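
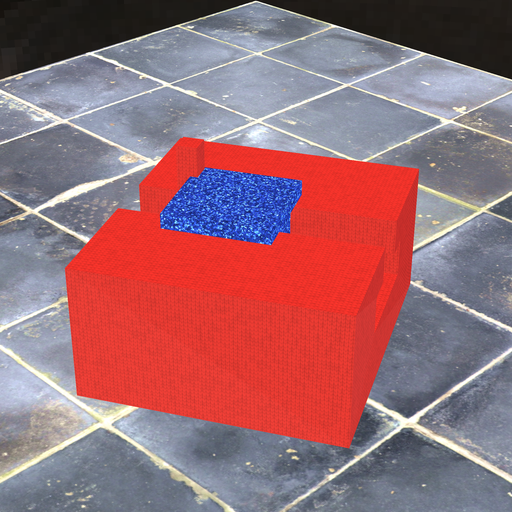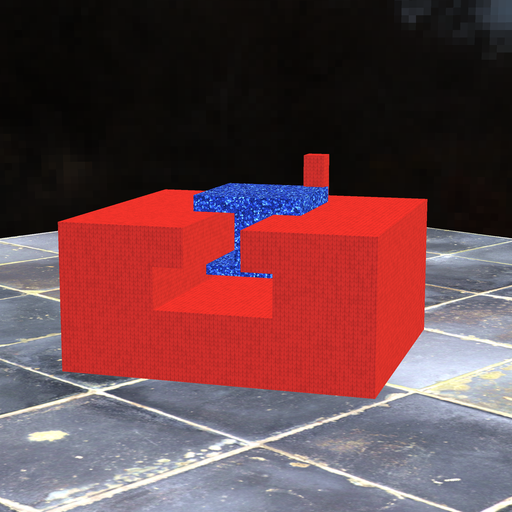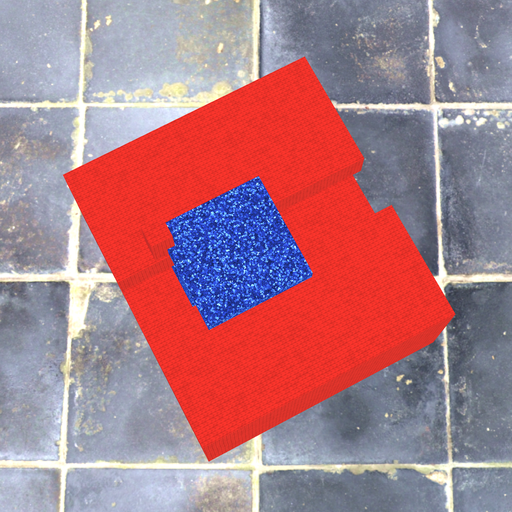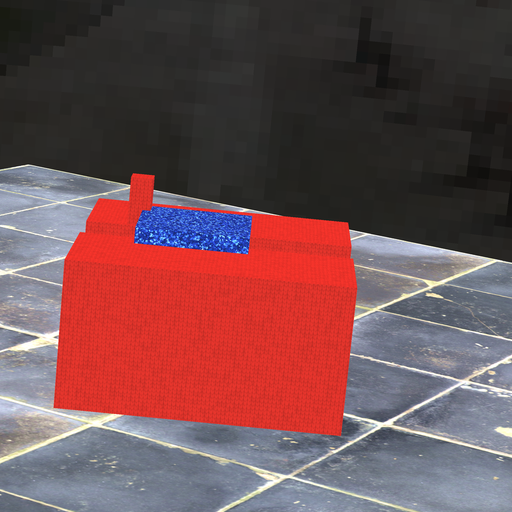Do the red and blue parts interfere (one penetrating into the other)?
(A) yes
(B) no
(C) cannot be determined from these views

(A) yes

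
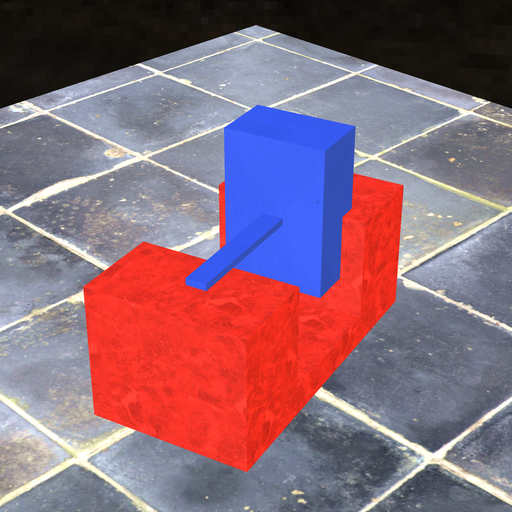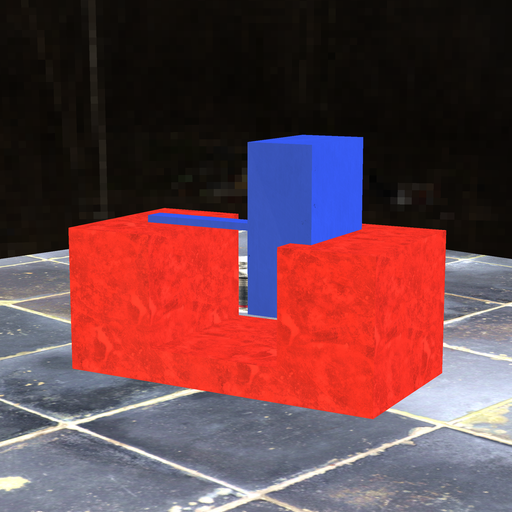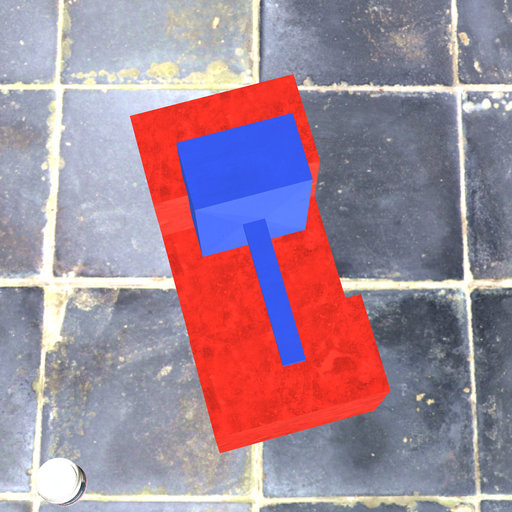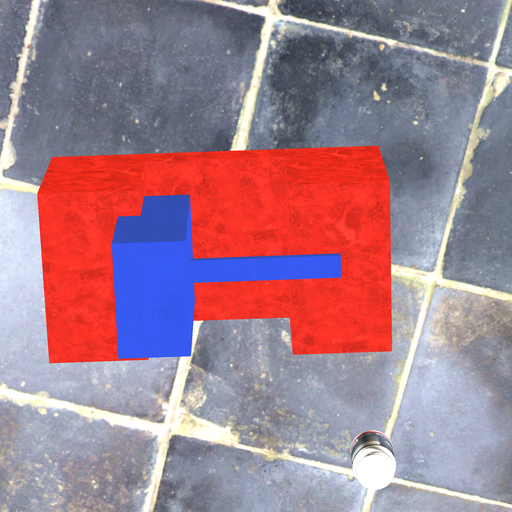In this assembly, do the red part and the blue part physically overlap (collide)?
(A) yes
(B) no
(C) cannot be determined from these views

(A) yes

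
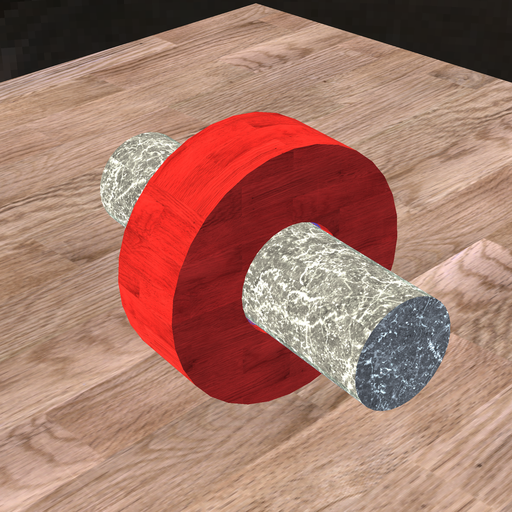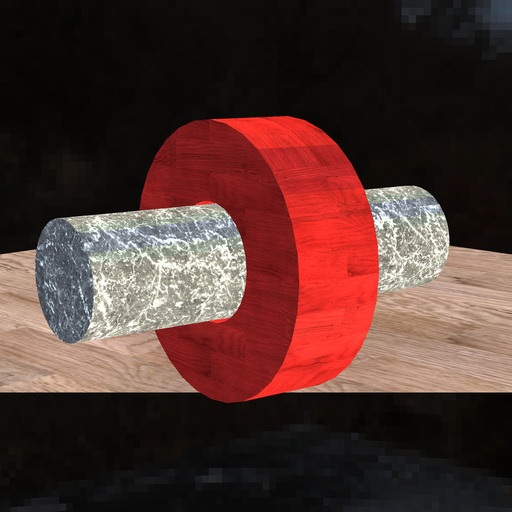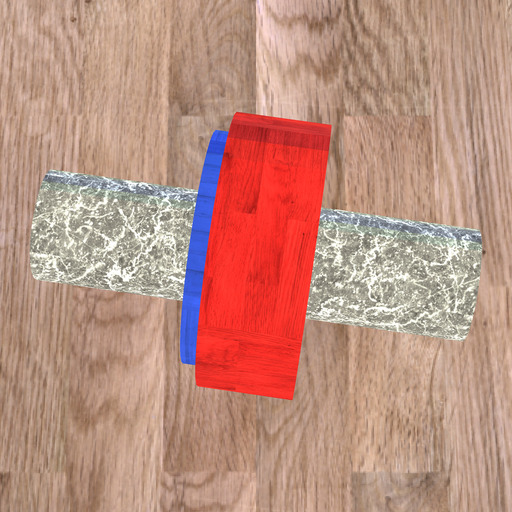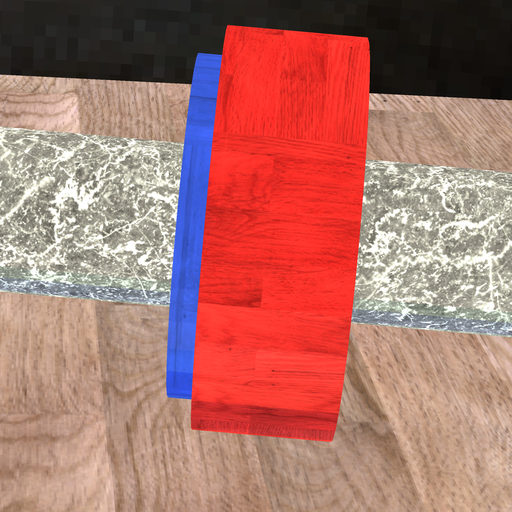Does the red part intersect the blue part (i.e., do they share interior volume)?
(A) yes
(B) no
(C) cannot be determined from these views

(A) yes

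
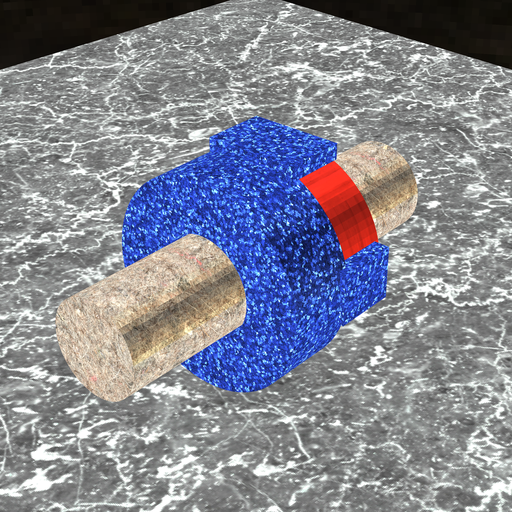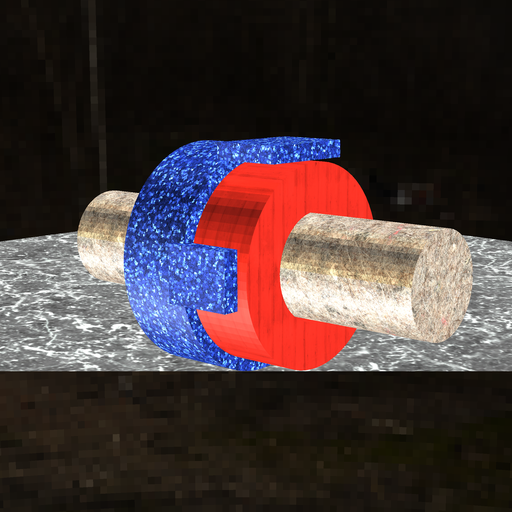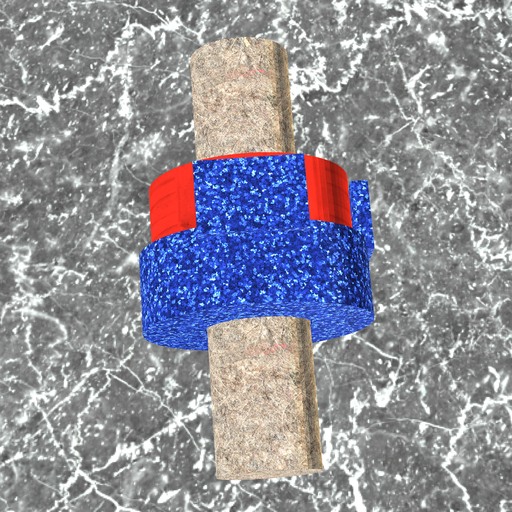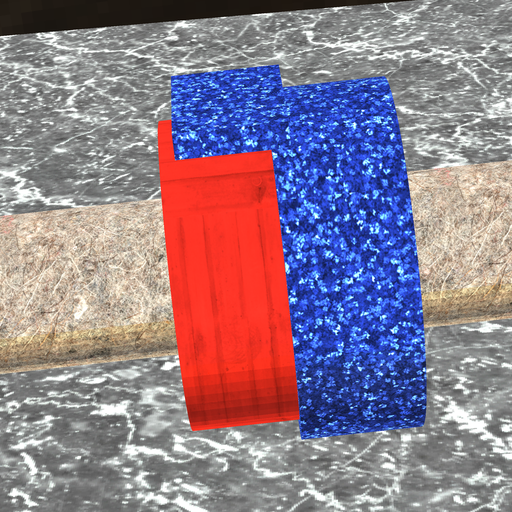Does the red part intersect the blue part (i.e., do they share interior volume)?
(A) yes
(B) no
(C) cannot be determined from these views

(A) yes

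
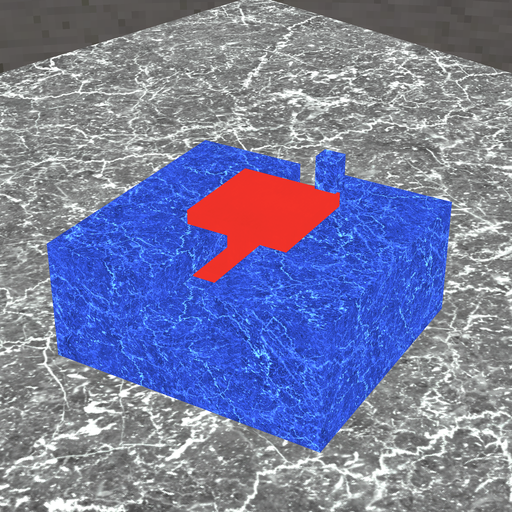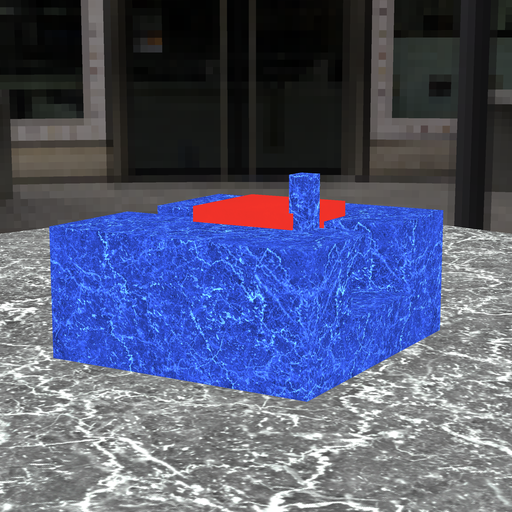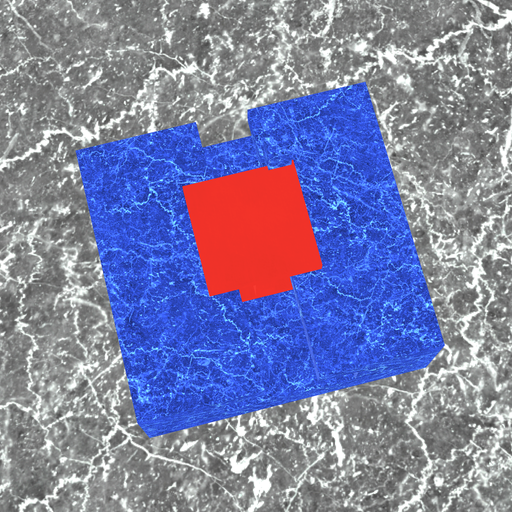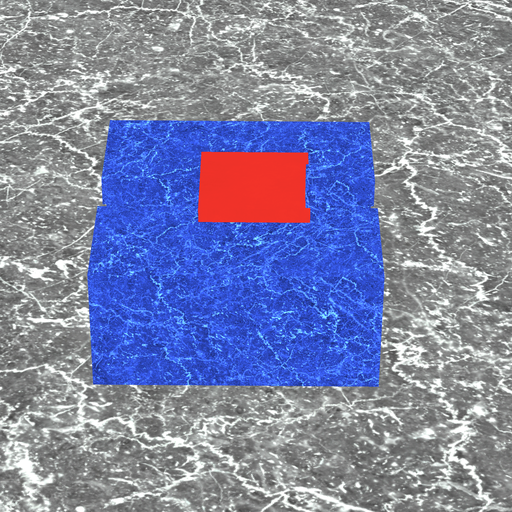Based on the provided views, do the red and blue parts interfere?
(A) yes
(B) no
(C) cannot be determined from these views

(A) yes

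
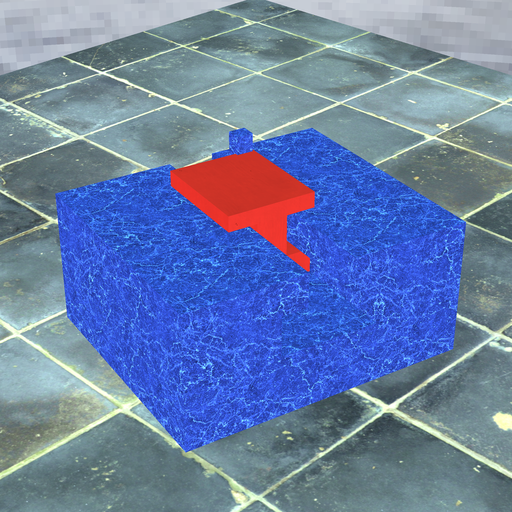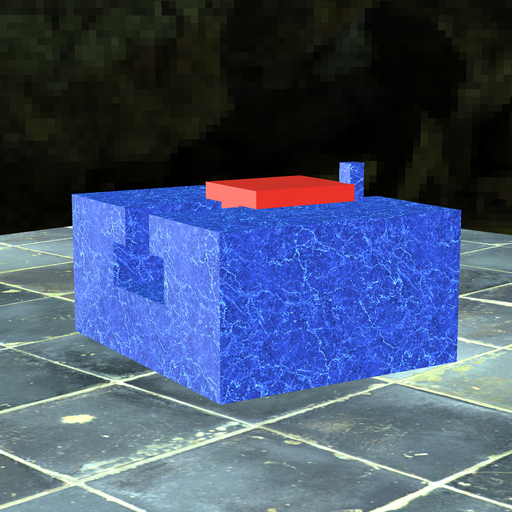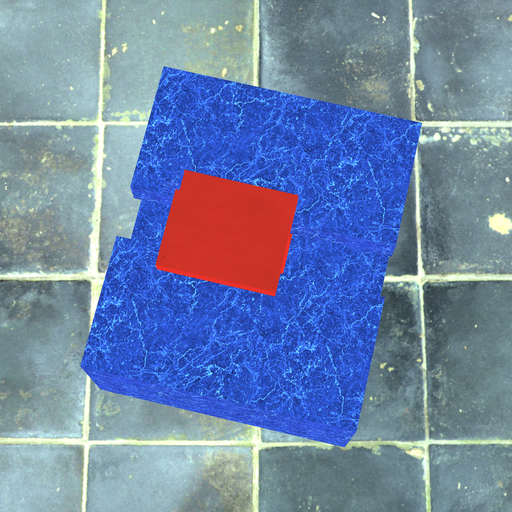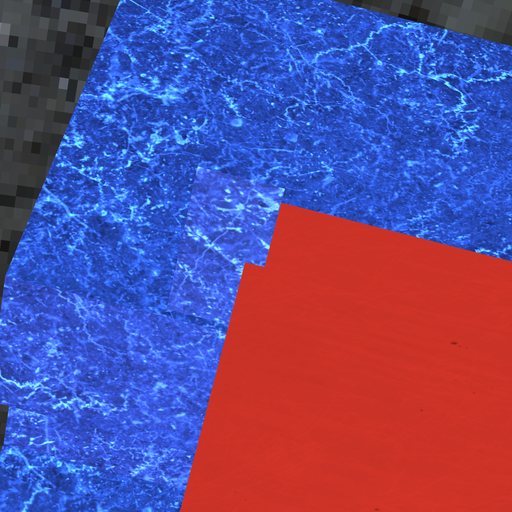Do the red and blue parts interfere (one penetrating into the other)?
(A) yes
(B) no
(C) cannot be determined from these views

(A) yes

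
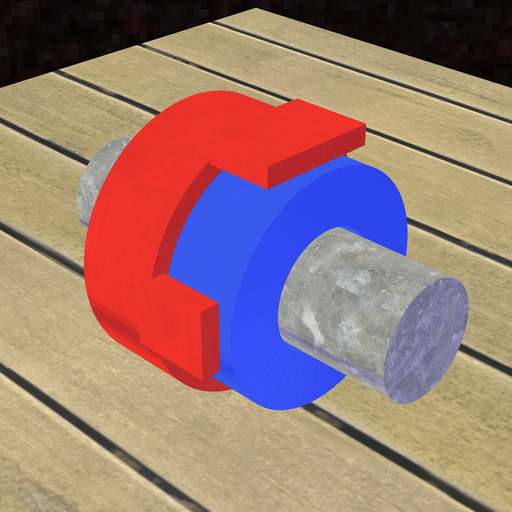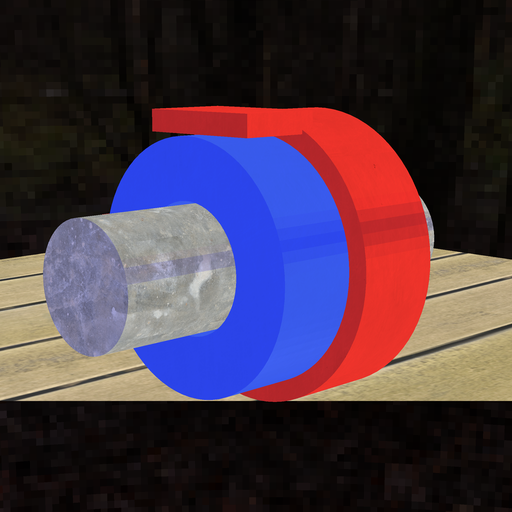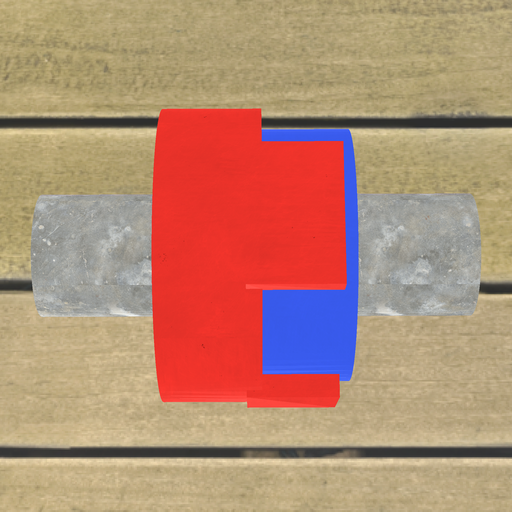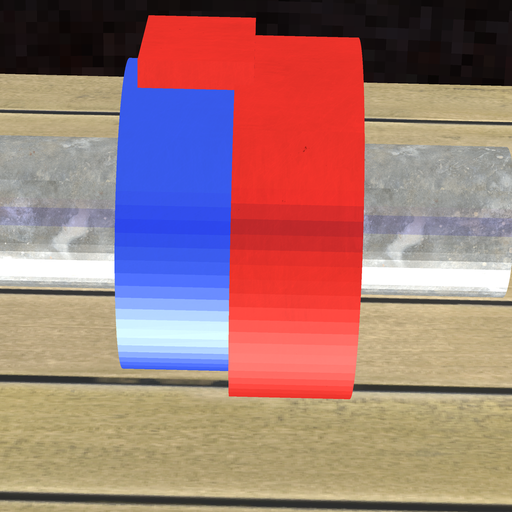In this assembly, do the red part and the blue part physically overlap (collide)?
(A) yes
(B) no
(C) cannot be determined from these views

(A) yes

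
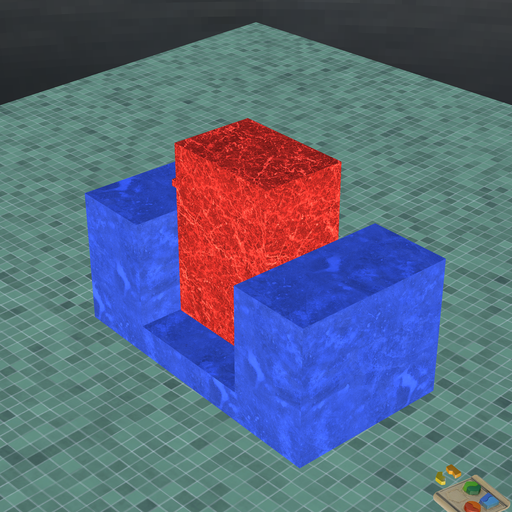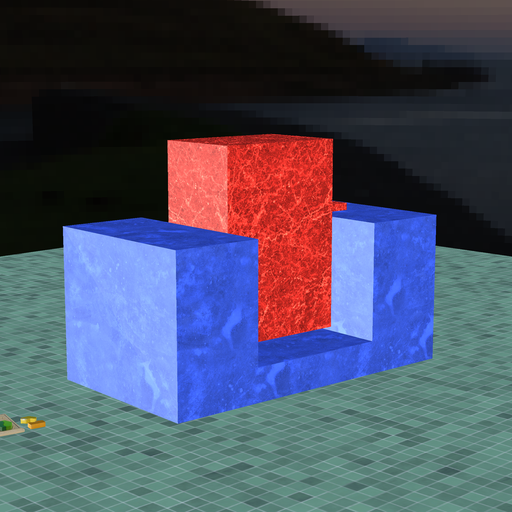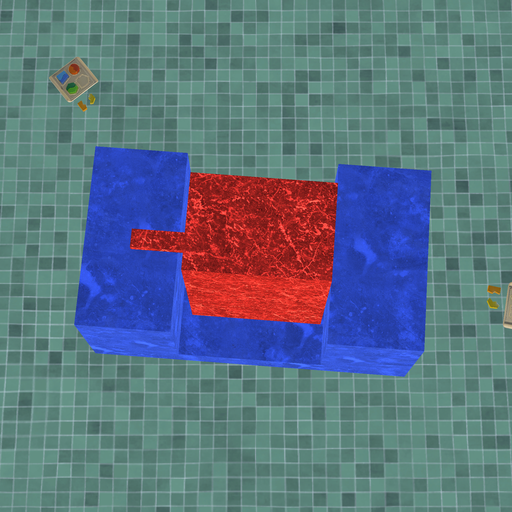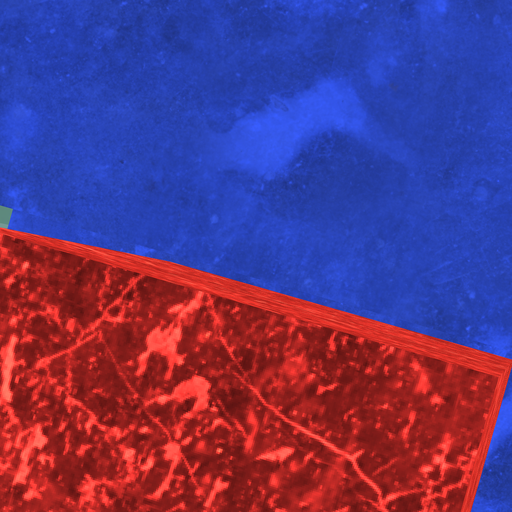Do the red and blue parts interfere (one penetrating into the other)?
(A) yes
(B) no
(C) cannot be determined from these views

(B) no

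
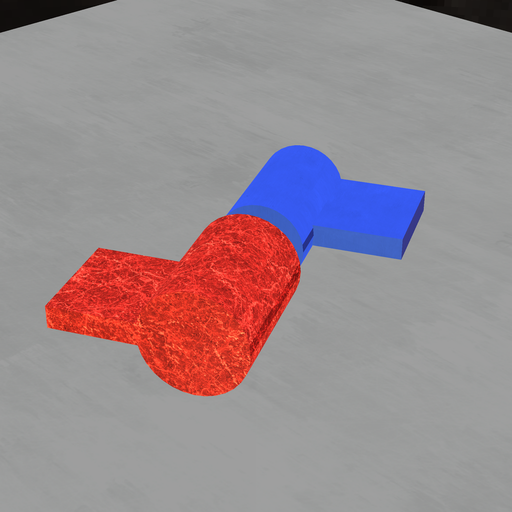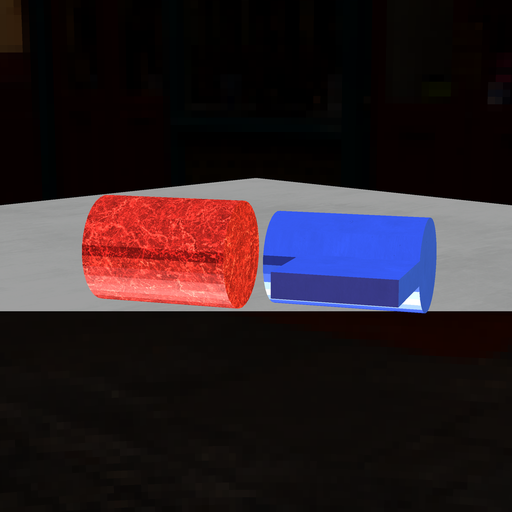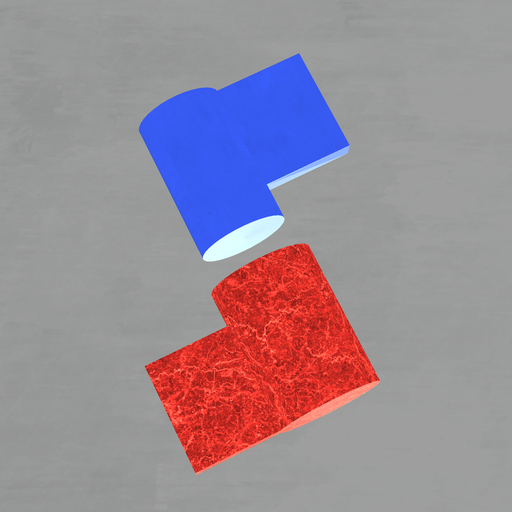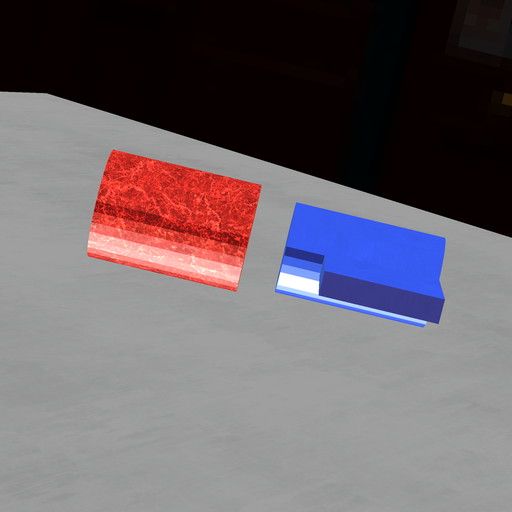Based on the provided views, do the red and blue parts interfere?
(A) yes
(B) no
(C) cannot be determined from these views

(B) no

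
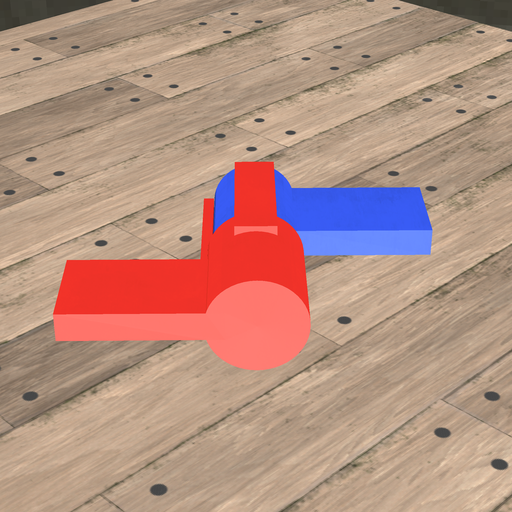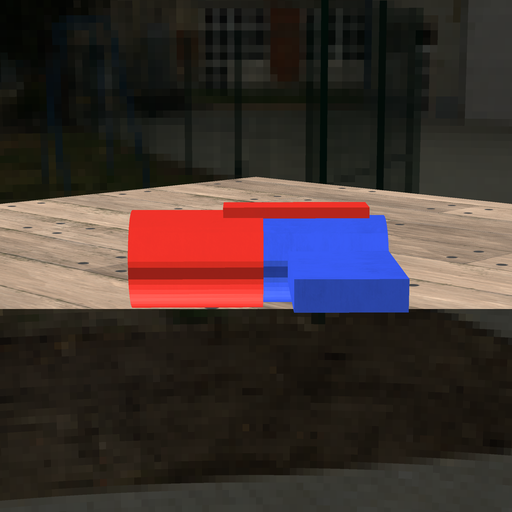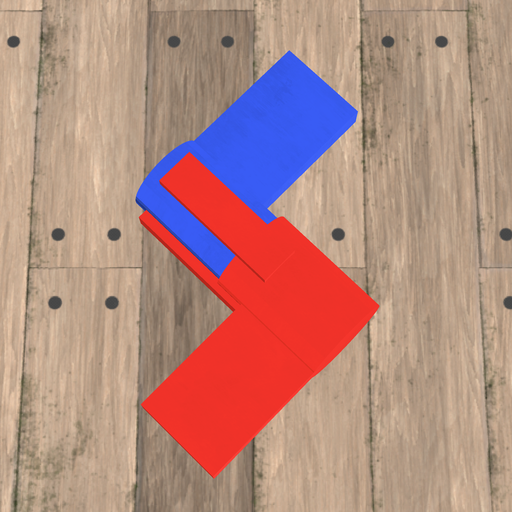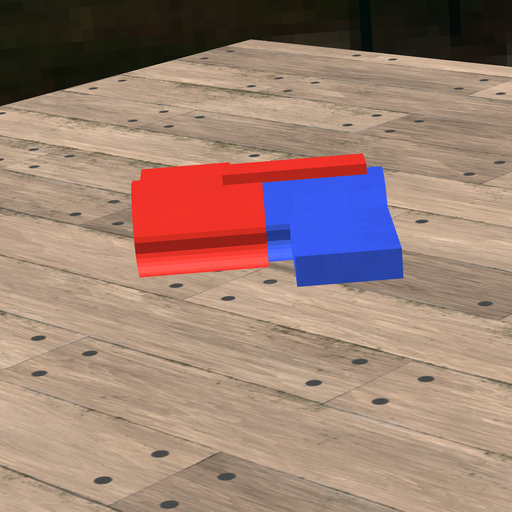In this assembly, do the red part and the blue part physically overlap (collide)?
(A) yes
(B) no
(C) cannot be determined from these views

(A) yes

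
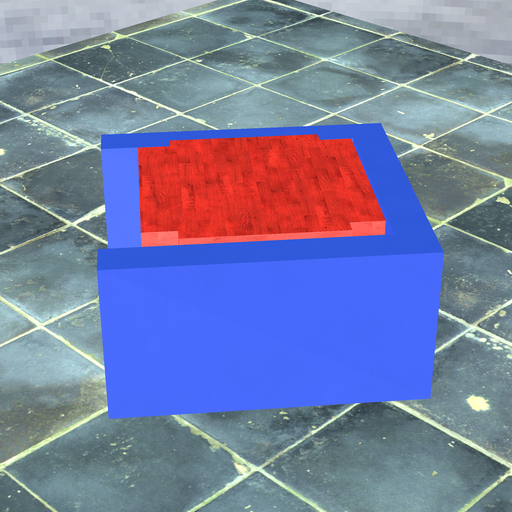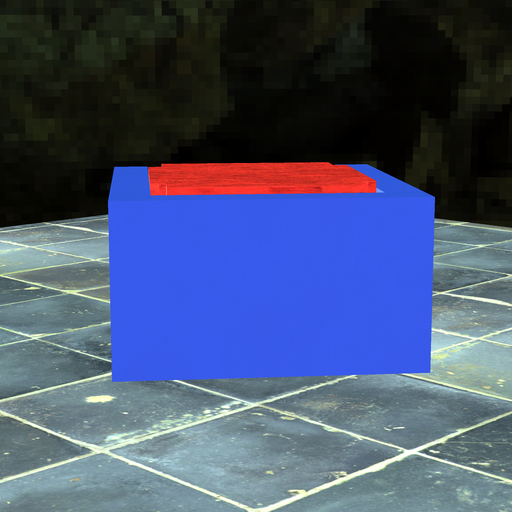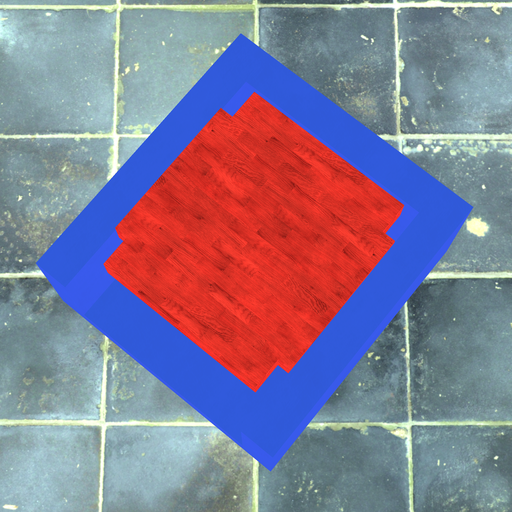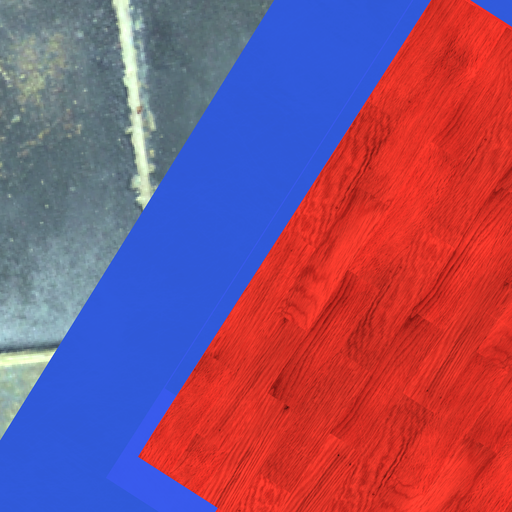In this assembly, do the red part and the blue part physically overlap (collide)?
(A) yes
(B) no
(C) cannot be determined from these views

(B) no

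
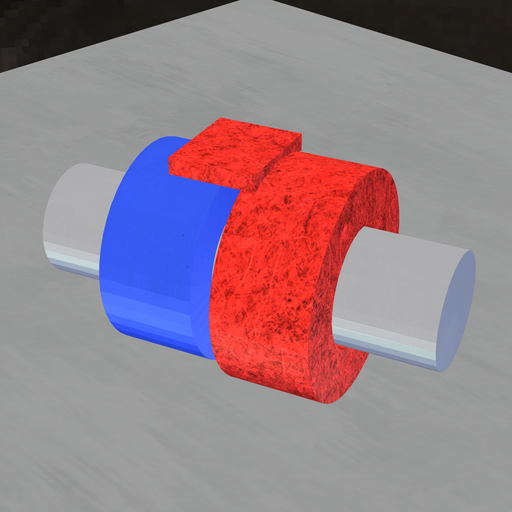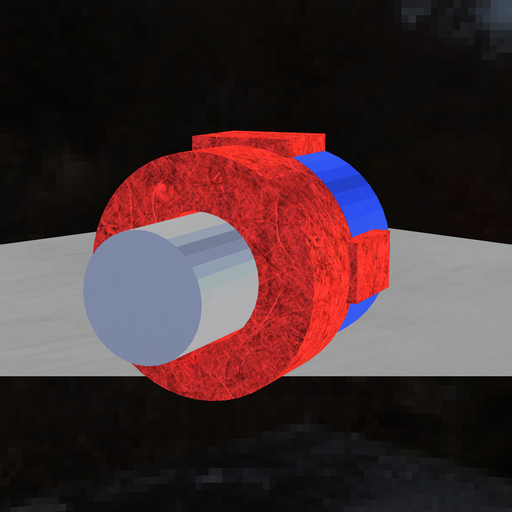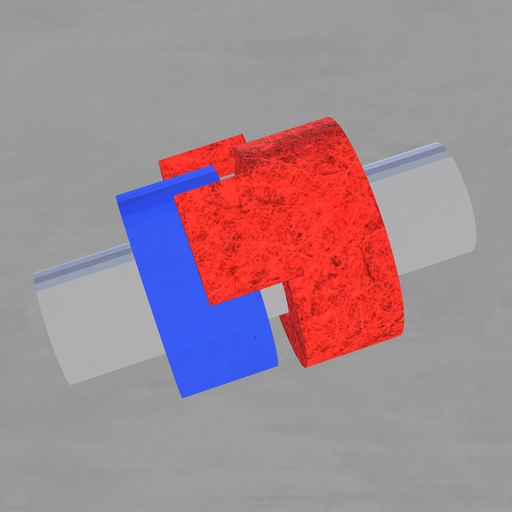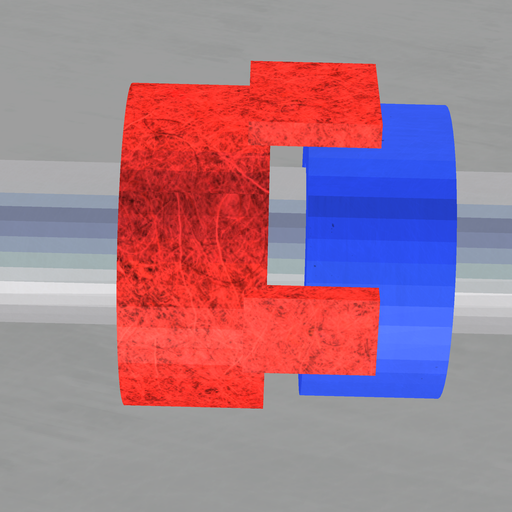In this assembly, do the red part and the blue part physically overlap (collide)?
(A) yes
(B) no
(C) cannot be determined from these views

(B) no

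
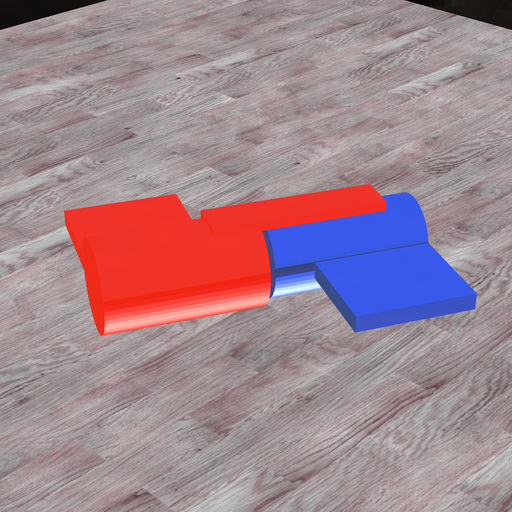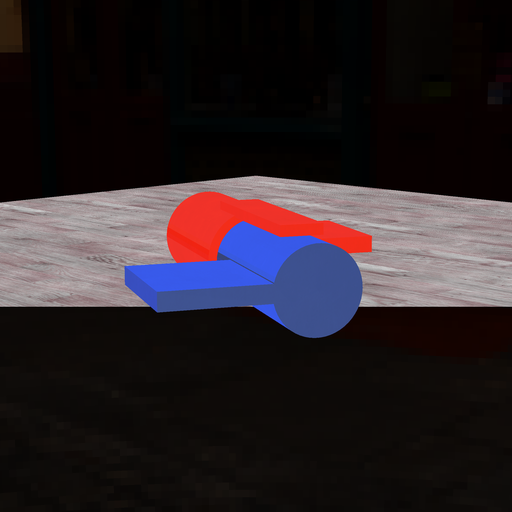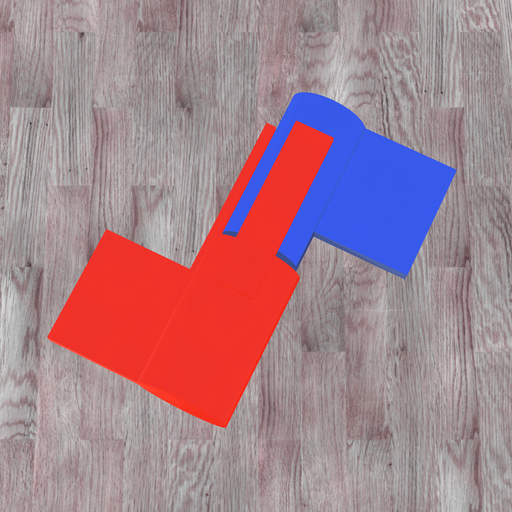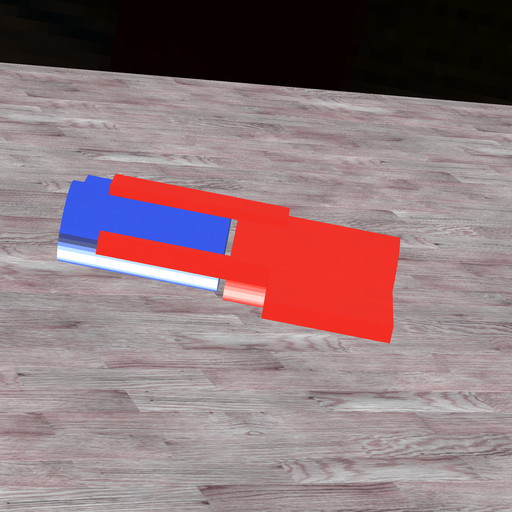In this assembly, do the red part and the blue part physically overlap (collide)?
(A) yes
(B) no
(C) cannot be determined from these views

(B) no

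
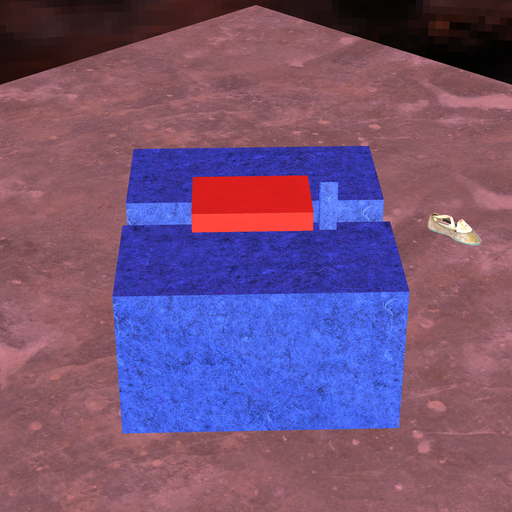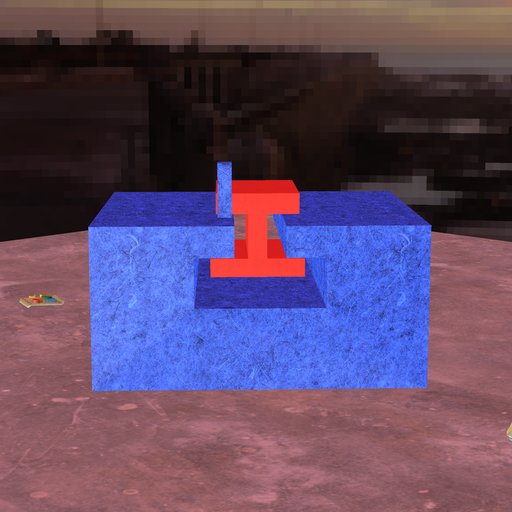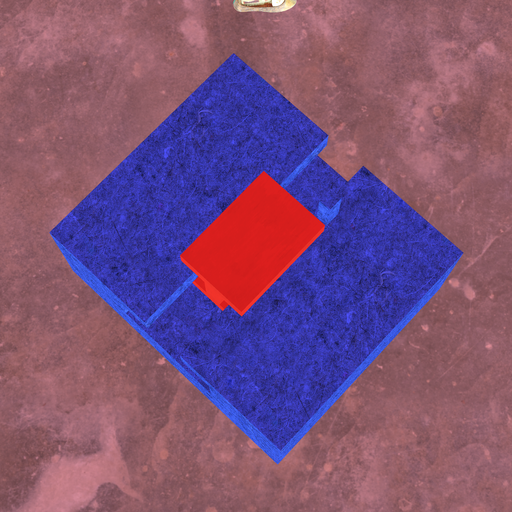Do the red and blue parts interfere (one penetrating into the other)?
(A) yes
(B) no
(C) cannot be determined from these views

(B) no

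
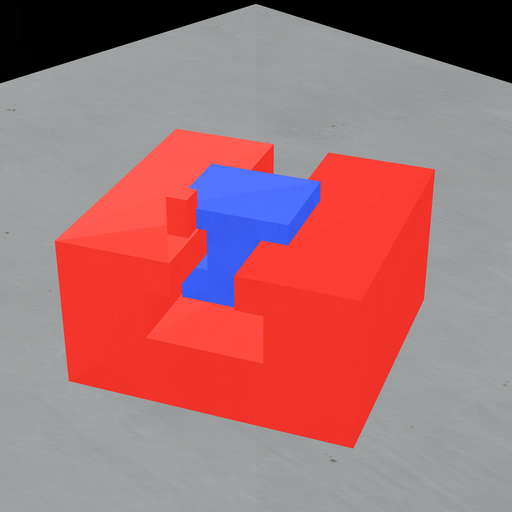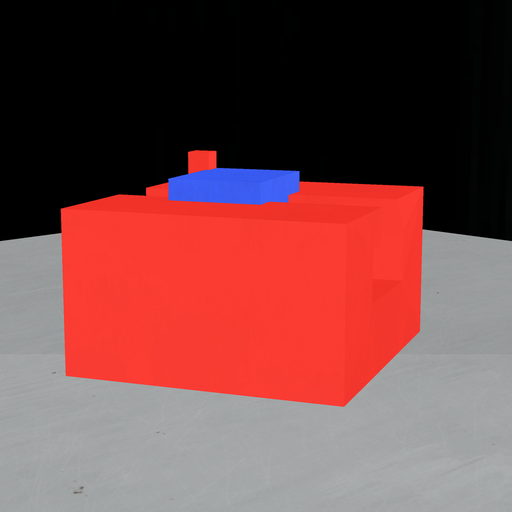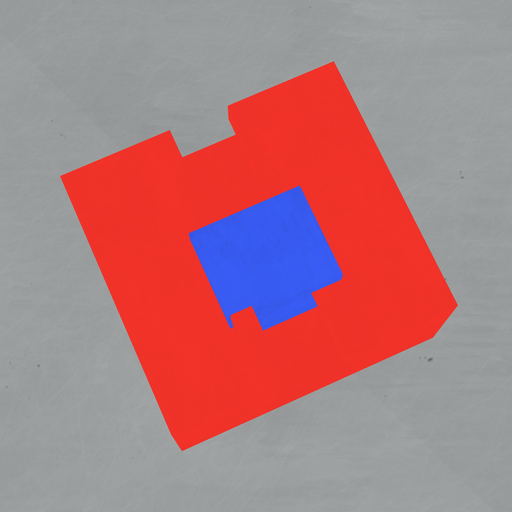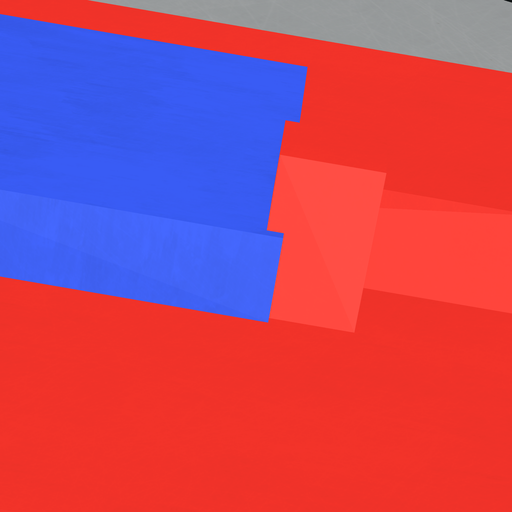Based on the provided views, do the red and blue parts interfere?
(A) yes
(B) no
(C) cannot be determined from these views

(A) yes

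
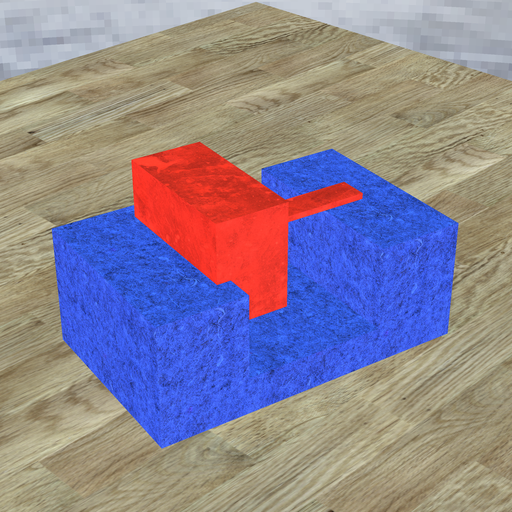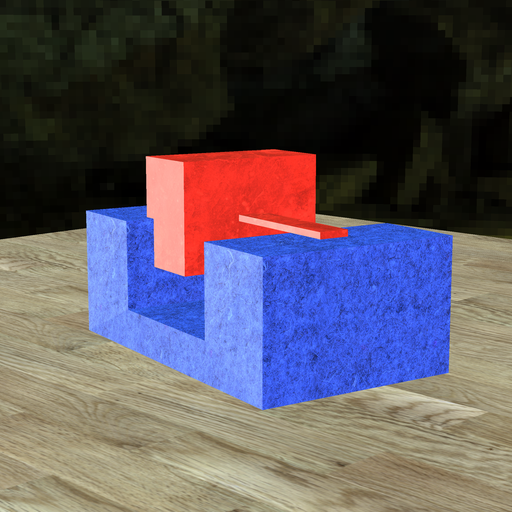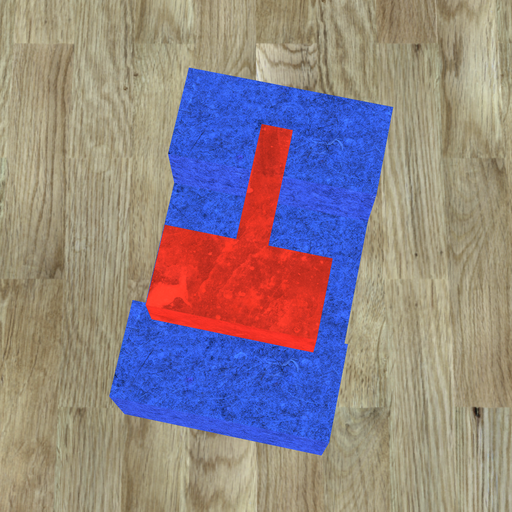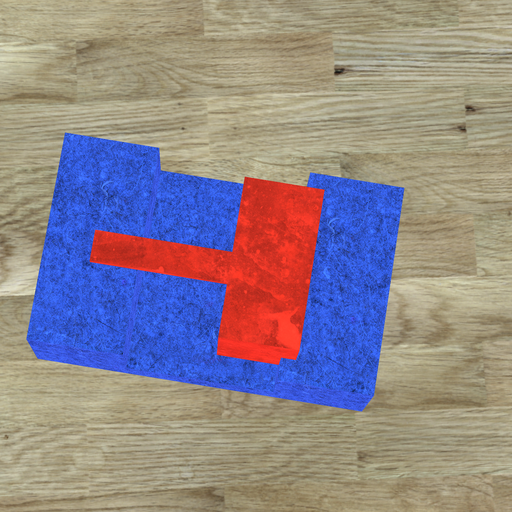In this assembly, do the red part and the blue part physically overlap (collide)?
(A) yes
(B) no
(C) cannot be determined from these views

(A) yes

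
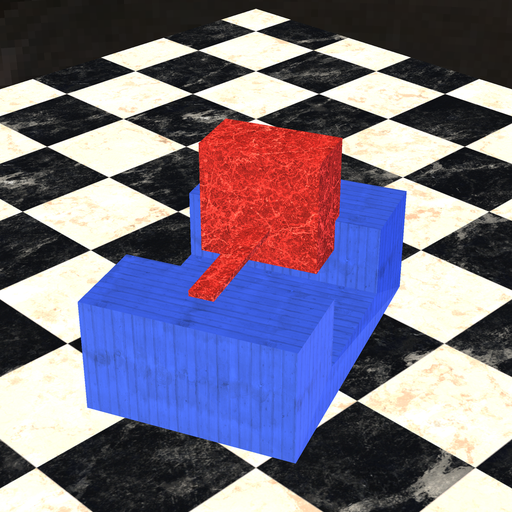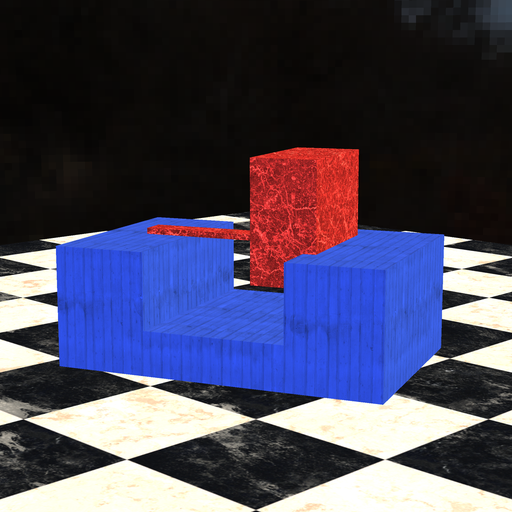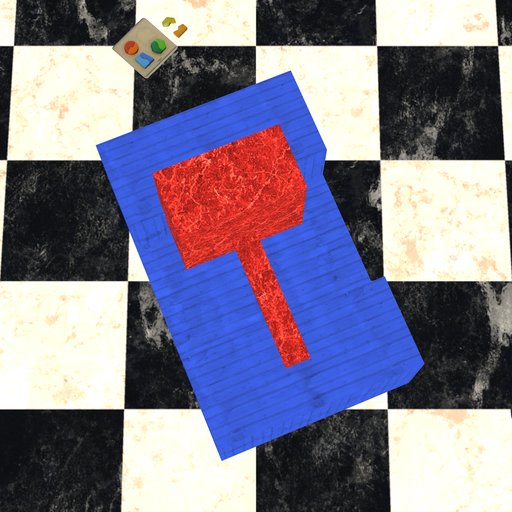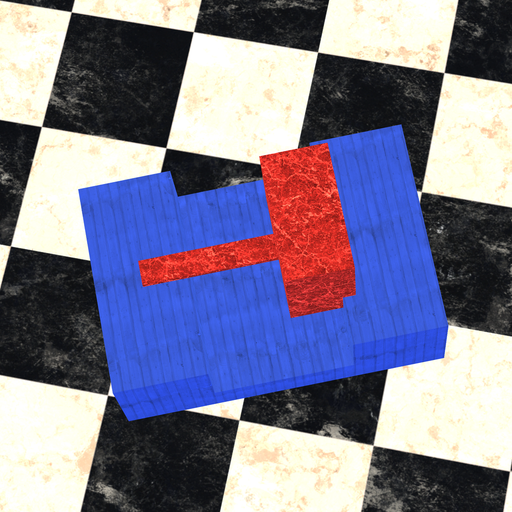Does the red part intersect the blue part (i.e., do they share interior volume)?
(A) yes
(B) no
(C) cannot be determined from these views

(A) yes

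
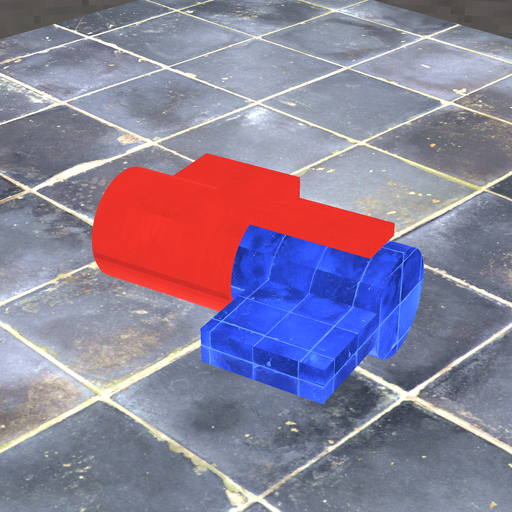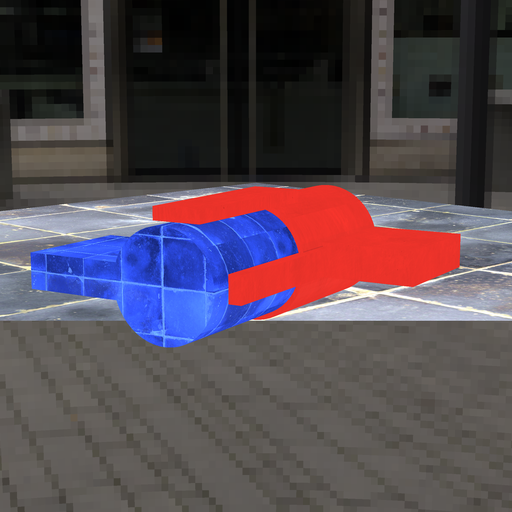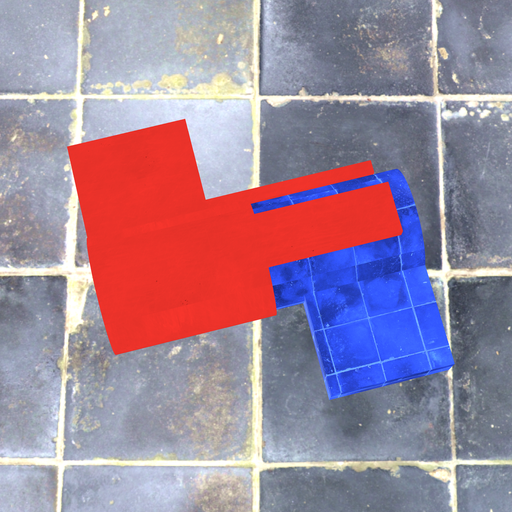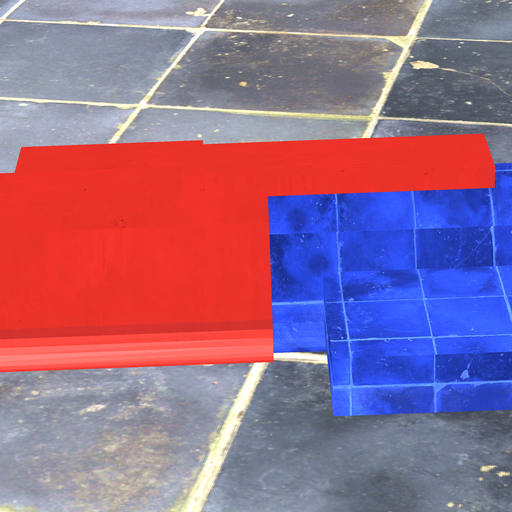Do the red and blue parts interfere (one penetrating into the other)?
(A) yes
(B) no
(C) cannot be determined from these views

(A) yes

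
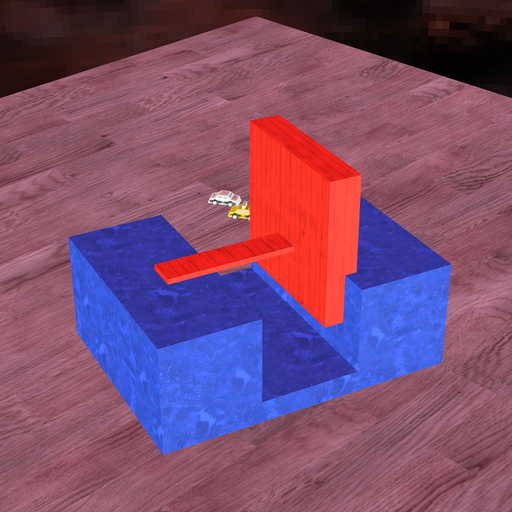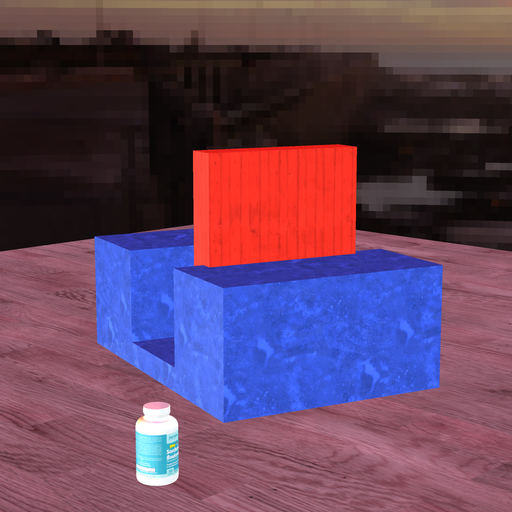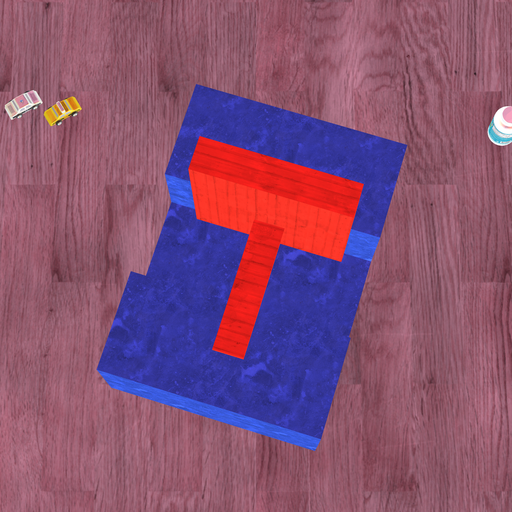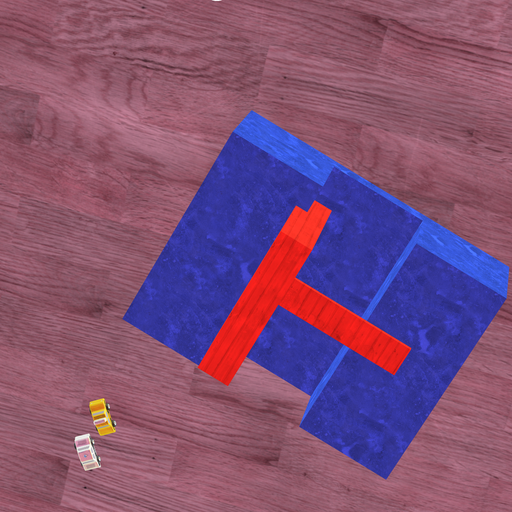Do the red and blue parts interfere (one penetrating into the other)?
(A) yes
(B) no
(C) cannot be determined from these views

(A) yes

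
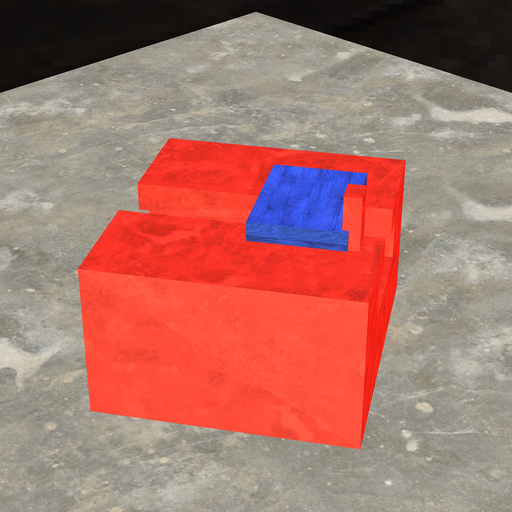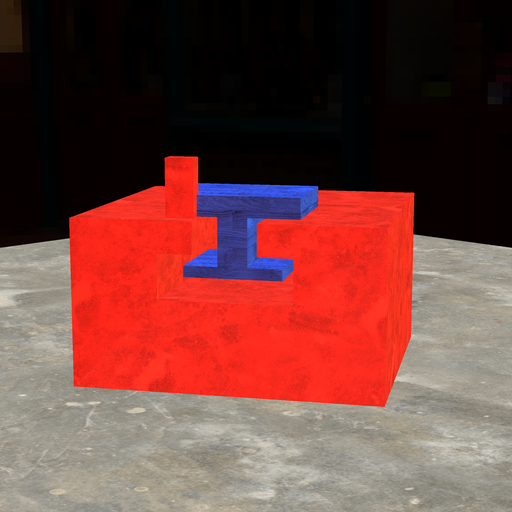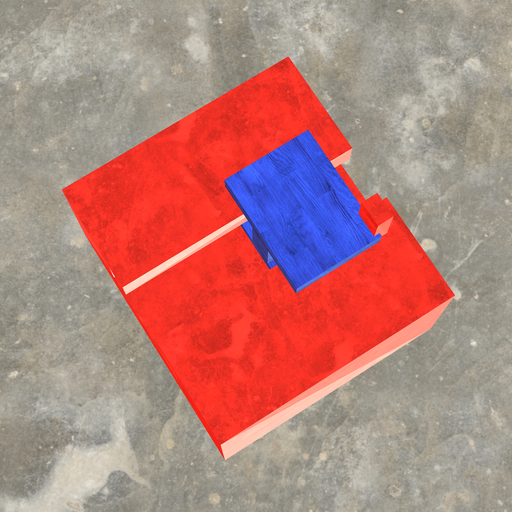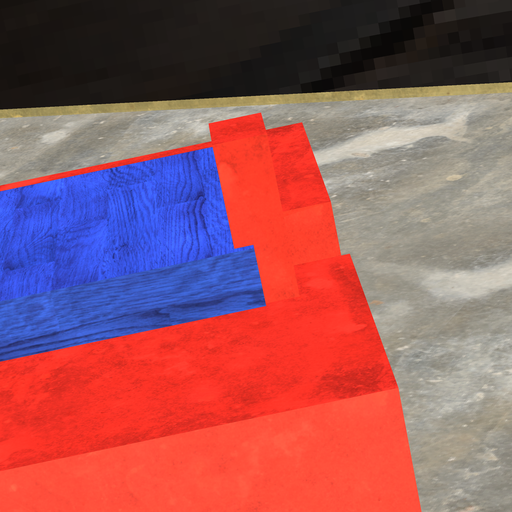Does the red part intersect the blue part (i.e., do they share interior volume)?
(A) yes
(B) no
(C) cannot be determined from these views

(A) yes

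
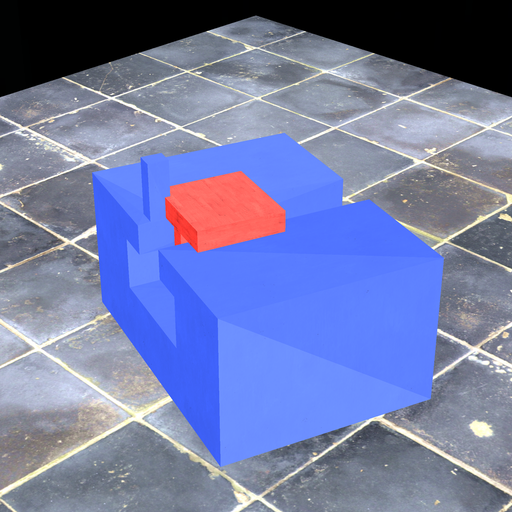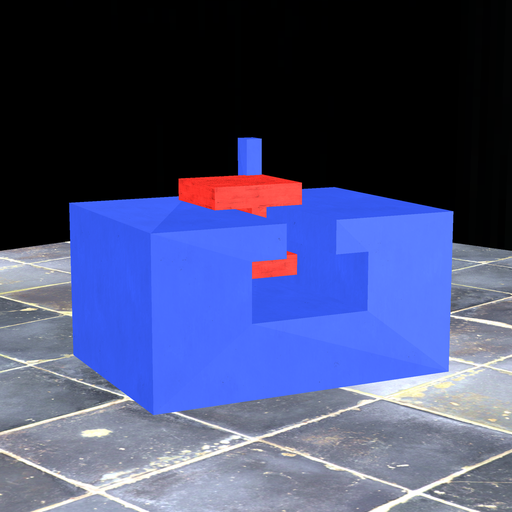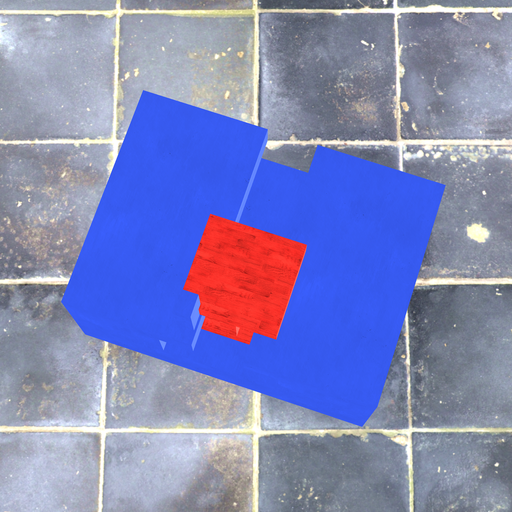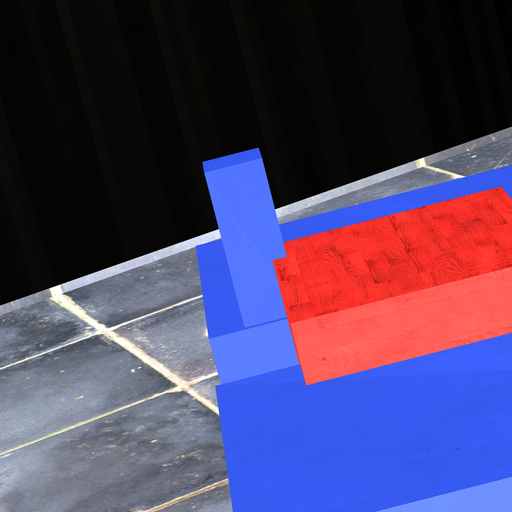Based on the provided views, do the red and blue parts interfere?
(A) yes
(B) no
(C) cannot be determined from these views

(A) yes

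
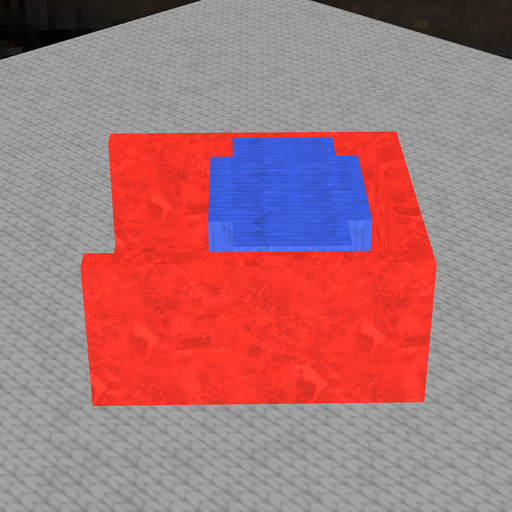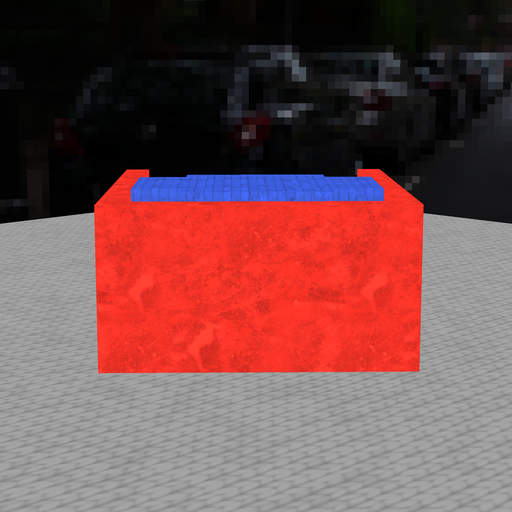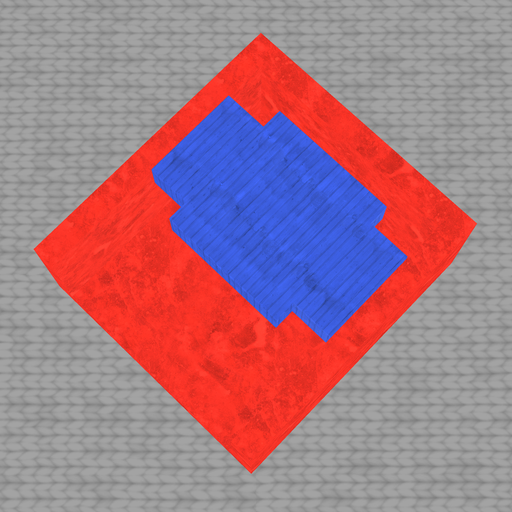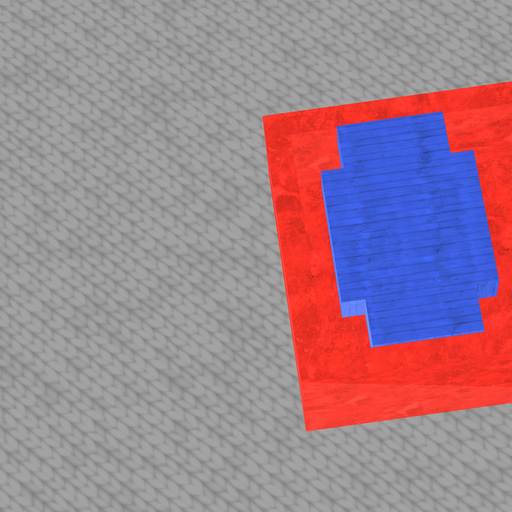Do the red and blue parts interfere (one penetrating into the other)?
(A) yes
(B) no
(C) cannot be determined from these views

(B) no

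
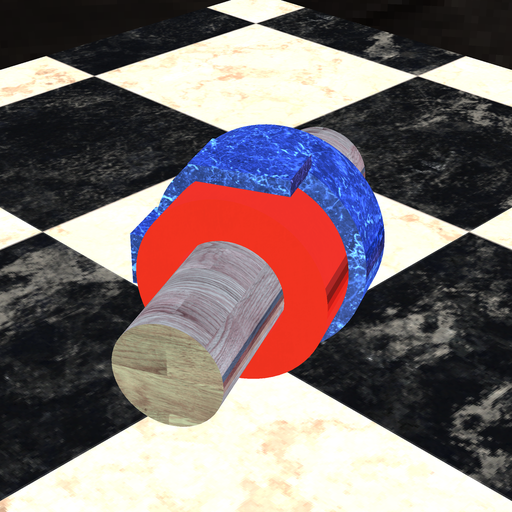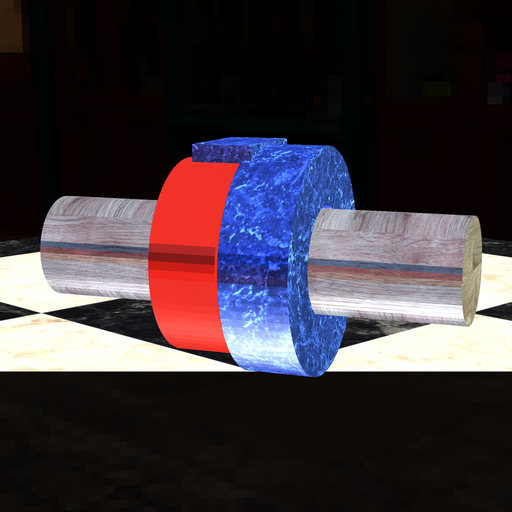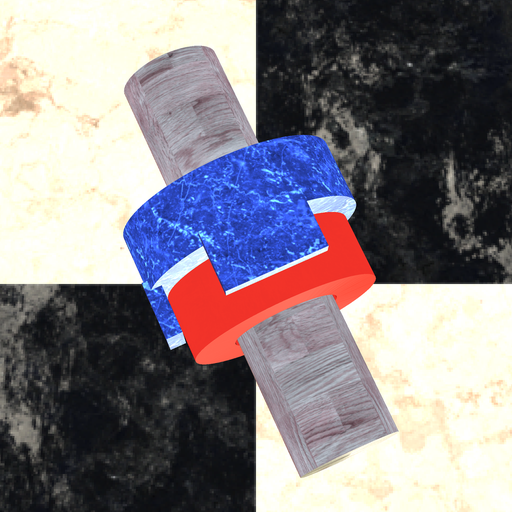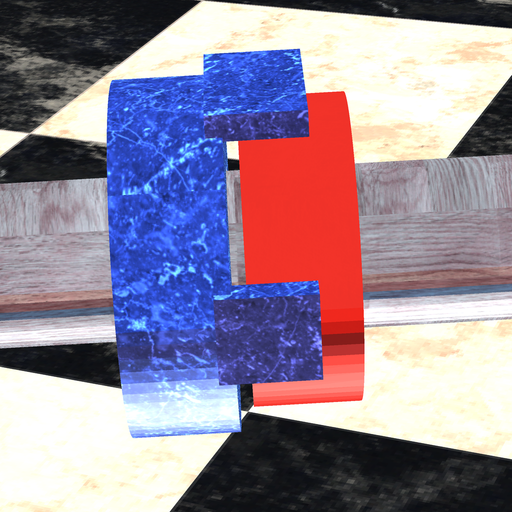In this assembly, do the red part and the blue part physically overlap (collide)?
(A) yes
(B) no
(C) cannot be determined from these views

(B) no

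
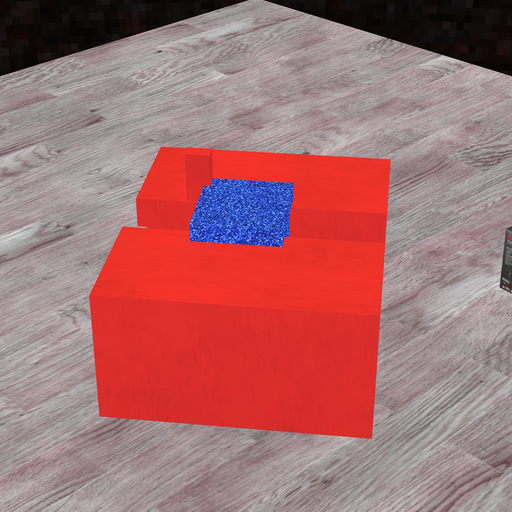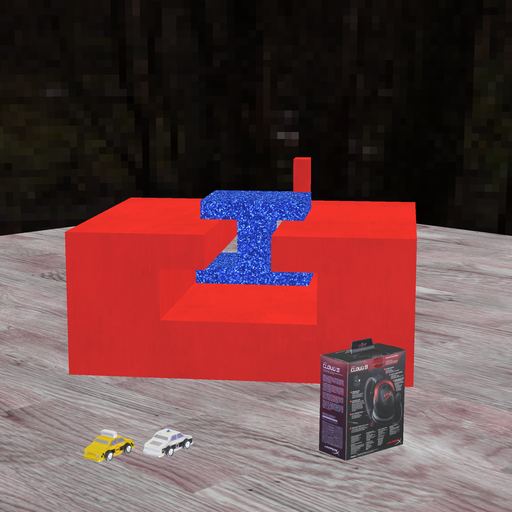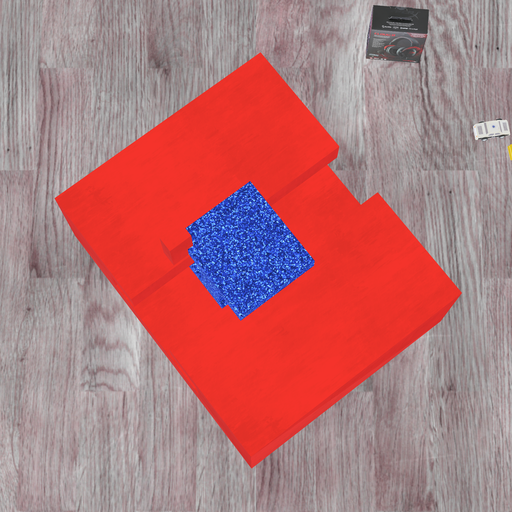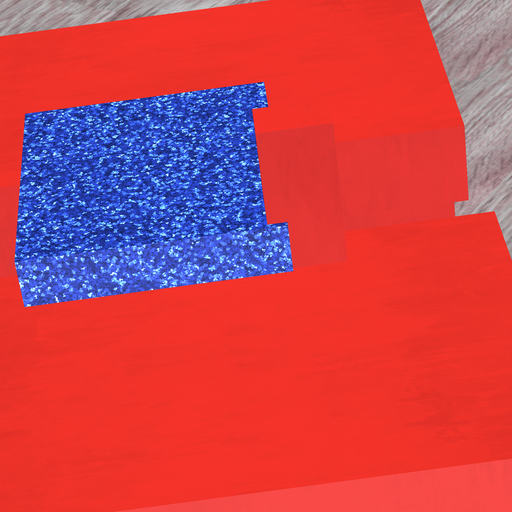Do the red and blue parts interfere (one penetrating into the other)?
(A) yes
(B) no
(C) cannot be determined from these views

(A) yes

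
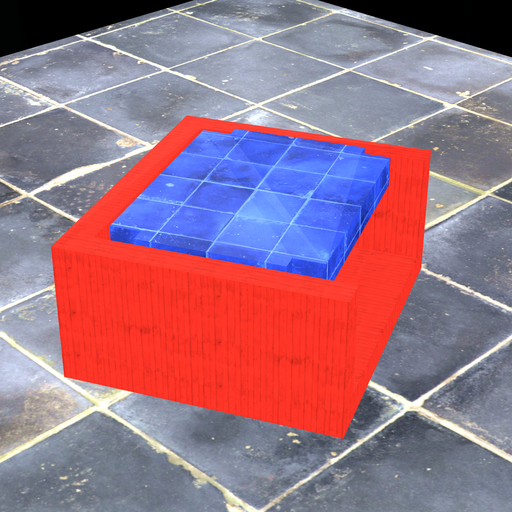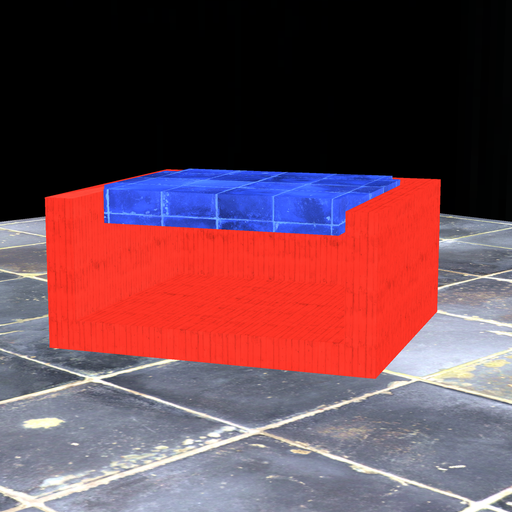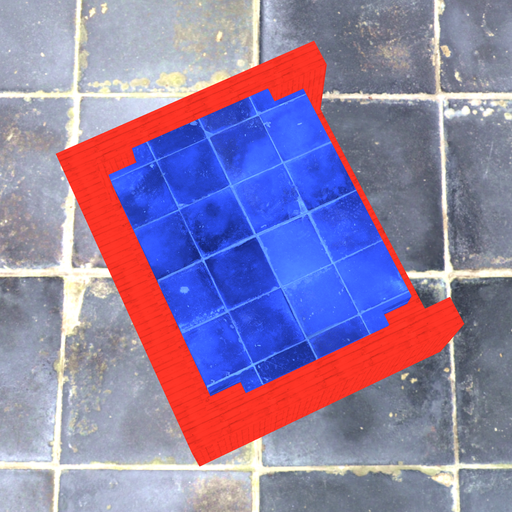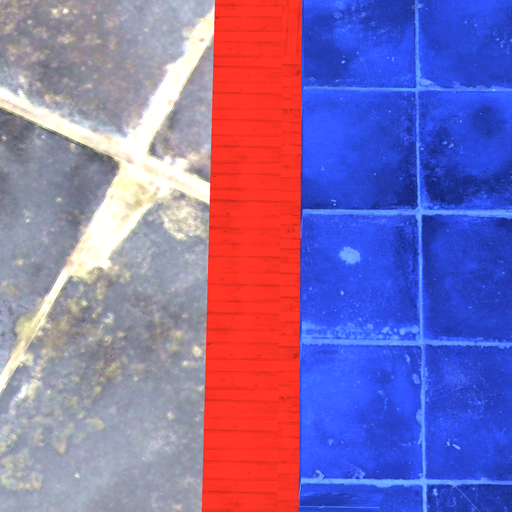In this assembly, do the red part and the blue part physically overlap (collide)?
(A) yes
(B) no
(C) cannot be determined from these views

(B) no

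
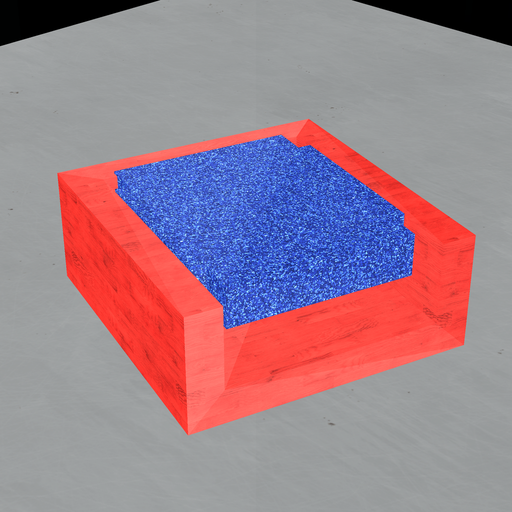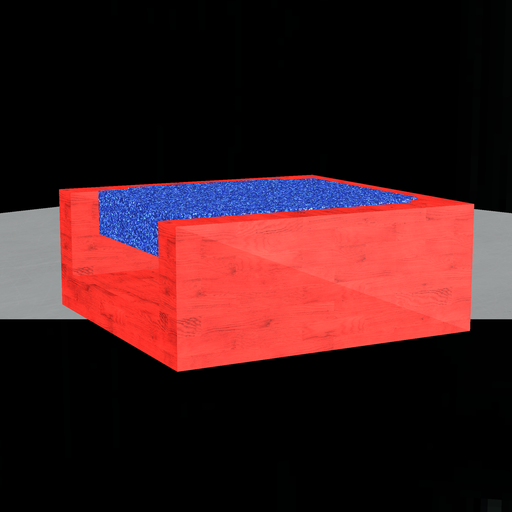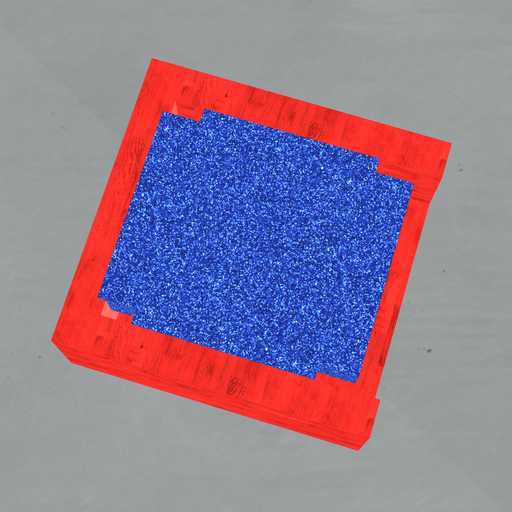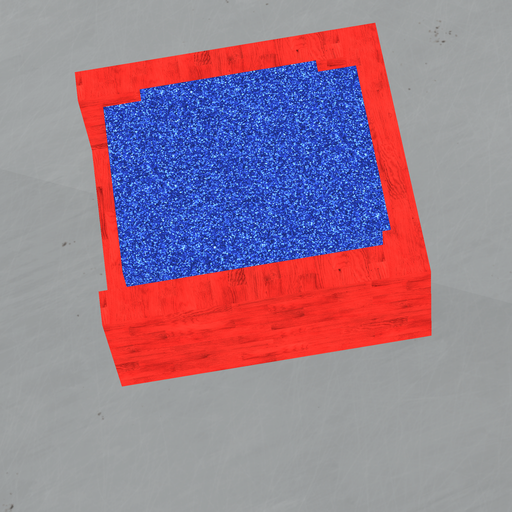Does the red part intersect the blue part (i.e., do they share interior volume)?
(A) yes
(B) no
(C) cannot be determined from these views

(A) yes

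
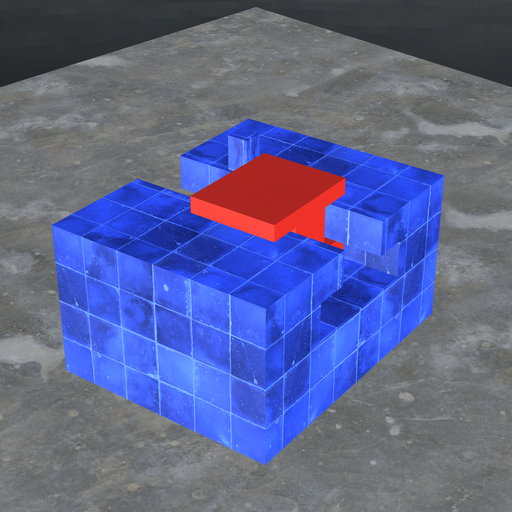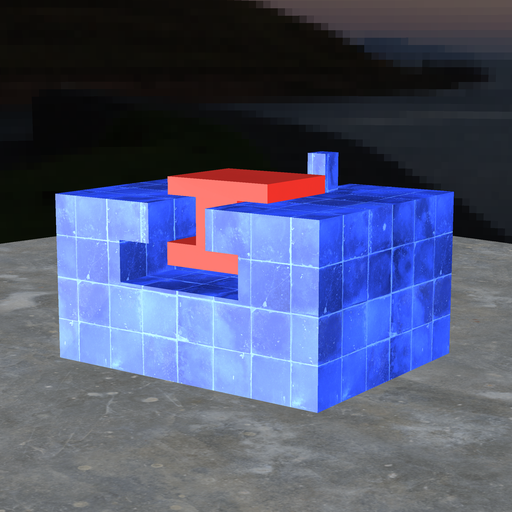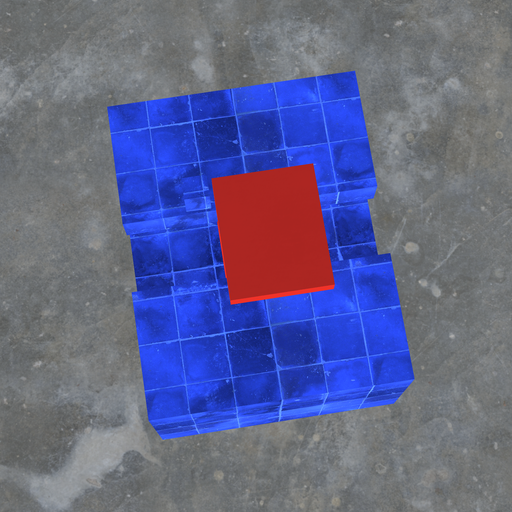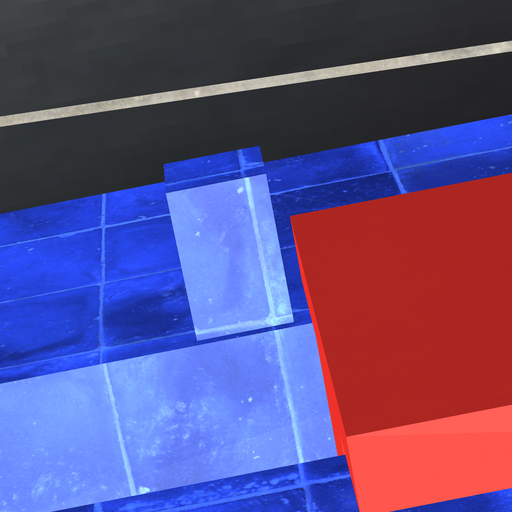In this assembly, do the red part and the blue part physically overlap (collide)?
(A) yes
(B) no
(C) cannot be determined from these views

(B) no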